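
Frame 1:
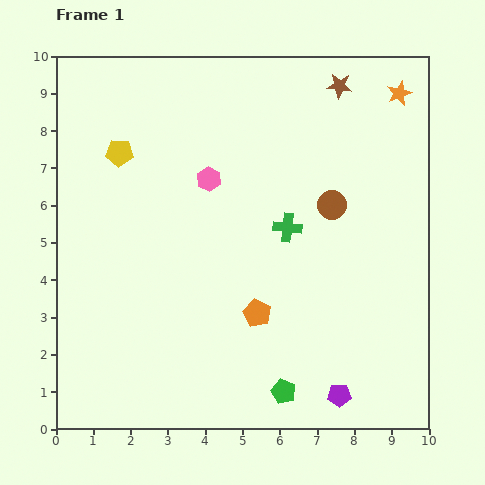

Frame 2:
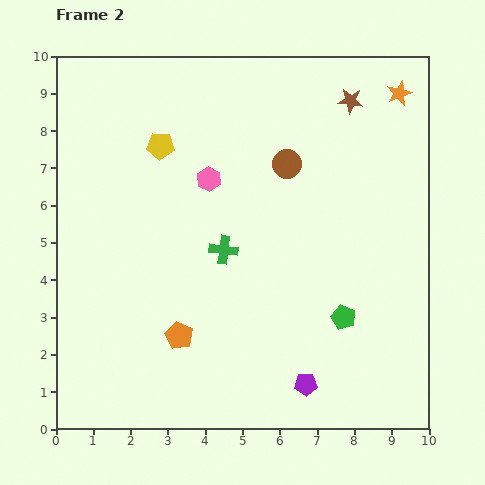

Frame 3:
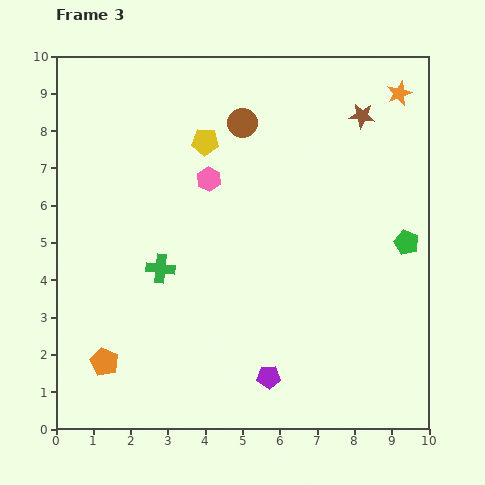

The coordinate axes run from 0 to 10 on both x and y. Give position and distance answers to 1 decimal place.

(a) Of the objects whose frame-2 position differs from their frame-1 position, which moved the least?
the brown star

(moved 0.5)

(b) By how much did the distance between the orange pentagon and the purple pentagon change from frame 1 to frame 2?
+0.5

Distance in frame 1: 3.1. Distance in frame 2: 3.6.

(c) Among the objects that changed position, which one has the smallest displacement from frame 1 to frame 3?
the brown star

(moved 1.0)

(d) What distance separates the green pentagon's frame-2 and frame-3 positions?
2.6

The green pentagon moved from (7.7, 3.0) to (9.4, 5.0), a distance of √(1.7² + 2.0²) ≈ 2.6.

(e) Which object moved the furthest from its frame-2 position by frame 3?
the green pentagon

(moved 2.6; next 2.1)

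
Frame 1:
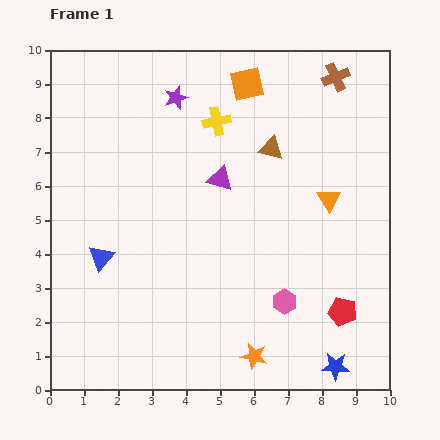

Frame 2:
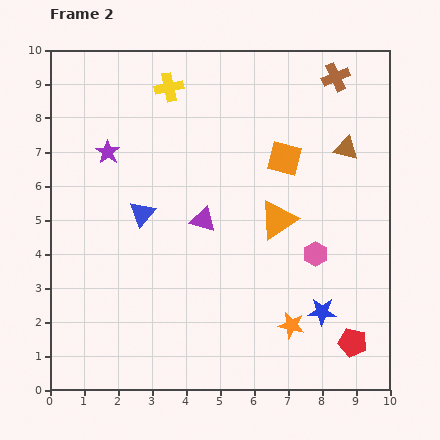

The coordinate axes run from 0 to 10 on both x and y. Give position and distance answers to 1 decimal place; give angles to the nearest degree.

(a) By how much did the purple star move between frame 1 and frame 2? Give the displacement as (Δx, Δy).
(-2.0, -1.6)

The purple star was at (3.7, 8.6) in frame 1 and (1.7, 7.0) in frame 2.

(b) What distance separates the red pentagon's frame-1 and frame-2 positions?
0.9

The red pentagon moved from (8.6, 2.3) to (8.9, 1.4), a distance of √(0.3² + 0.9²) ≈ 0.9.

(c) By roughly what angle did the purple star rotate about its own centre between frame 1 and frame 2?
20° counter-clockwise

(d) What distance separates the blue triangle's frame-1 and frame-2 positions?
1.8

The blue triangle moved from (1.5, 3.9) to (2.7, 5.2), a distance of √(1.2² + 1.3²) ≈ 1.8.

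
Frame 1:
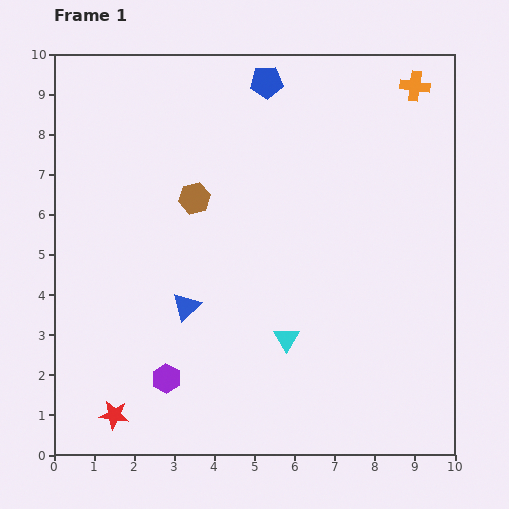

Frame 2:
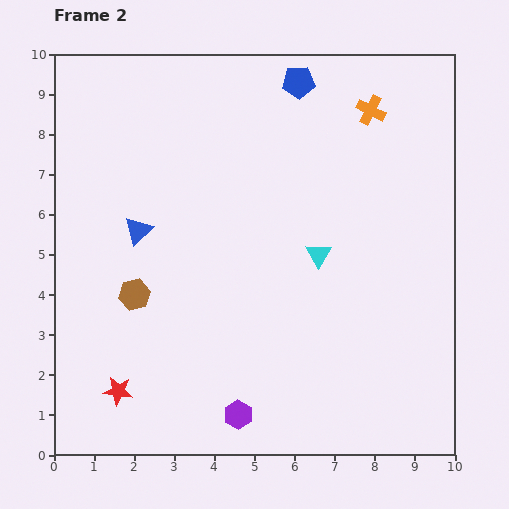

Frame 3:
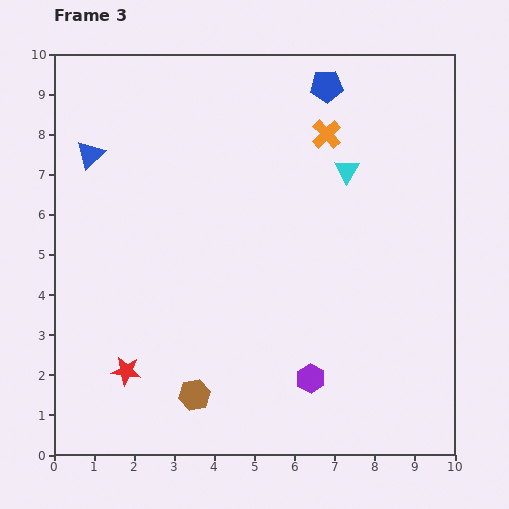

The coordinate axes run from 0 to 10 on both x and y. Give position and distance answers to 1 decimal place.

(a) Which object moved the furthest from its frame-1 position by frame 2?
the brown hexagon

(moved 2.8; next 2.2)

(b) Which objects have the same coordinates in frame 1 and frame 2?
none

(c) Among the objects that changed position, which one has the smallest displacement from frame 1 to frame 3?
the red star

(moved 1.1)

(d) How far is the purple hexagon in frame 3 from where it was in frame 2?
2.0

The purple hexagon moved from (4.6, 1.0) to (6.4, 1.9), a distance of √(1.8² + 0.9²) ≈ 2.0.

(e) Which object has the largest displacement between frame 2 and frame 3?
the brown hexagon

(moved 2.9; next 2.2)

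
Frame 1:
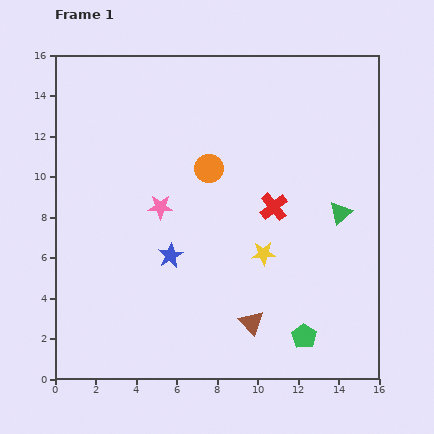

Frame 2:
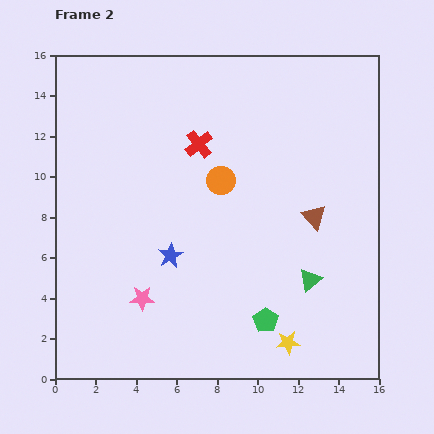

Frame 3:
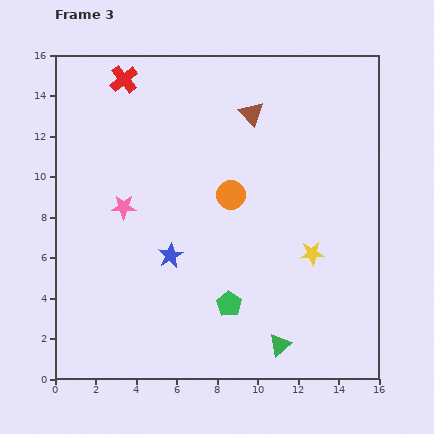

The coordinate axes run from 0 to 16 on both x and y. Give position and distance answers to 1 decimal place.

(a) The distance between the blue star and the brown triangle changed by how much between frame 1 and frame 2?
+2.1

Distance in frame 1: 5.2. Distance in frame 2: 7.3.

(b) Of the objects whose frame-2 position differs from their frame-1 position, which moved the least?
the orange circle

(moved 0.8)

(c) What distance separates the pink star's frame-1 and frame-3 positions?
1.8

The pink star moved from (5.2, 8.5) to (3.4, 8.5), a distance of √(1.8² + 0.0²) ≈ 1.8.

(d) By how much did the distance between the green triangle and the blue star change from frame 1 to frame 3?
-1.7

Distance in frame 1: 8.7. Distance in frame 3: 7.0.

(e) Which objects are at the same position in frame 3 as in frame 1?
the blue star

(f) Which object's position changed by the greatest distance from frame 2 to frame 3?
the brown triangle

(moved 6.0; next 4.9)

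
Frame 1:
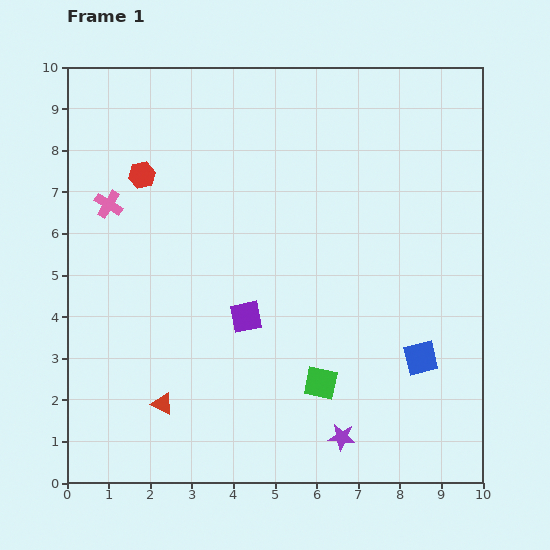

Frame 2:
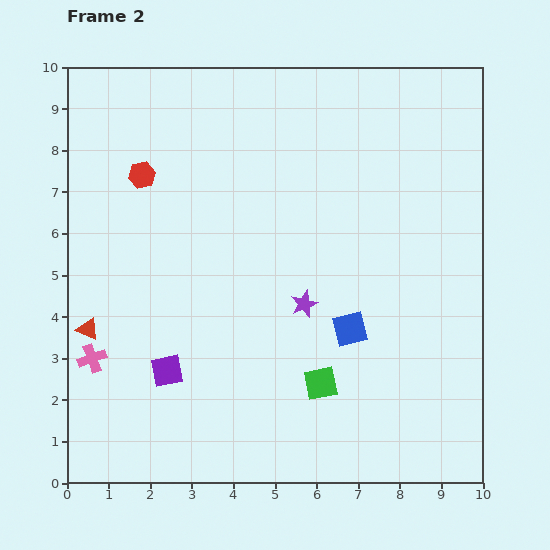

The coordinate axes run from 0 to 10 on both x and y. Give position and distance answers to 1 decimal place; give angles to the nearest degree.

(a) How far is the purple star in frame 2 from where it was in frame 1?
3.3

The purple star moved from (6.6, 1.1) to (5.7, 4.3), a distance of √(0.9² + 3.2²) ≈ 3.3.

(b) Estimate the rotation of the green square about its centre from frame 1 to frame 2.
22° counter-clockwise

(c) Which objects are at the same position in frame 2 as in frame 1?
the green square, the red hexagon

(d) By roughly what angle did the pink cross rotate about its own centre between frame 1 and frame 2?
38° clockwise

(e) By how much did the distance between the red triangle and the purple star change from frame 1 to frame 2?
+0.8

Distance in frame 1: 4.4. Distance in frame 2: 5.2.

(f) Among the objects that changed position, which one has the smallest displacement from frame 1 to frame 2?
the blue square

(moved 1.8)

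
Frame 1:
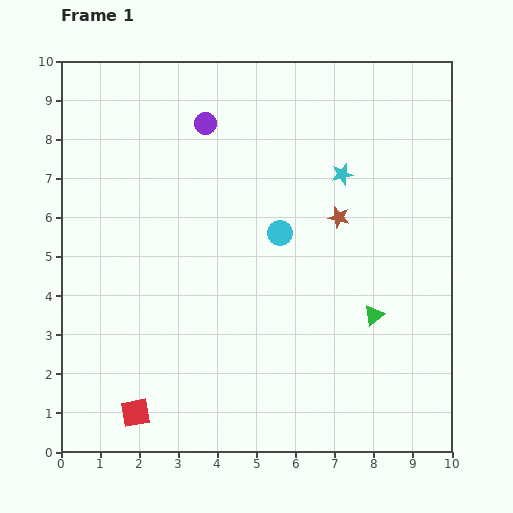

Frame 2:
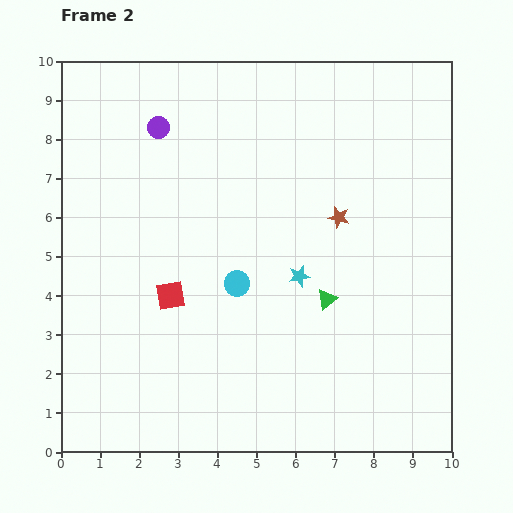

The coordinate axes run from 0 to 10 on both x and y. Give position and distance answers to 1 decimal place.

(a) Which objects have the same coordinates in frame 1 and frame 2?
the brown star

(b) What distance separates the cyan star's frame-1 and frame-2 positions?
2.8

The cyan star moved from (7.2, 7.1) to (6.1, 4.5), a distance of √(1.1² + 2.6²) ≈ 2.8.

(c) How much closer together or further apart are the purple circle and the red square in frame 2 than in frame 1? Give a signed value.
-3.3

Distance in frame 1: 7.6. Distance in frame 2: 4.3.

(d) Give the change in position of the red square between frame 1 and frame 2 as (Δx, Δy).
(0.9, 3.0)

The red square was at (1.9, 1.0) in frame 1 and (2.8, 4.0) in frame 2.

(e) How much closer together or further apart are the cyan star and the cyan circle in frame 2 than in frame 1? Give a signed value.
-0.6

Distance in frame 1: 2.2. Distance in frame 2: 1.6.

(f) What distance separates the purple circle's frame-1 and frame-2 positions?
1.2

The purple circle moved from (3.7, 8.4) to (2.5, 8.3), a distance of √(1.2² + 0.1²) ≈ 1.2.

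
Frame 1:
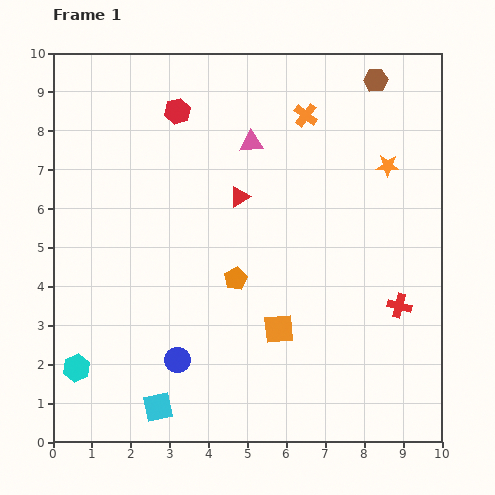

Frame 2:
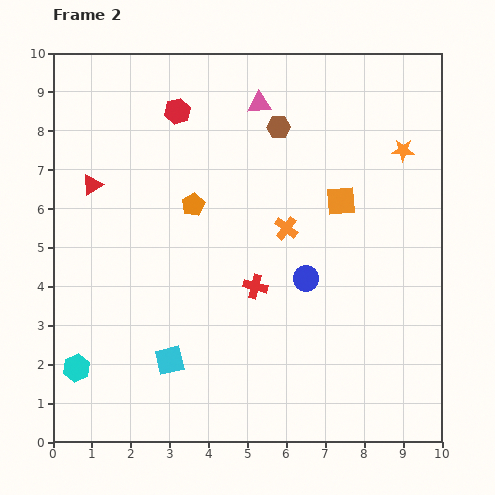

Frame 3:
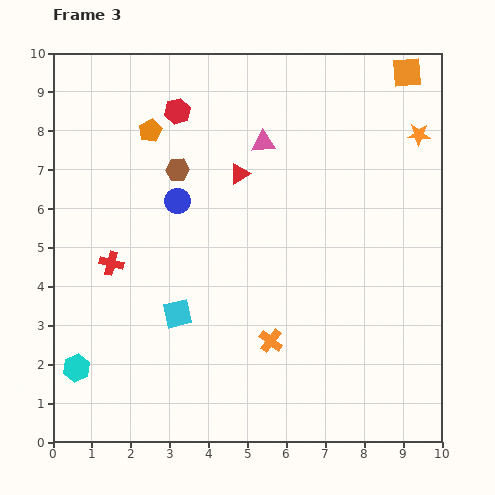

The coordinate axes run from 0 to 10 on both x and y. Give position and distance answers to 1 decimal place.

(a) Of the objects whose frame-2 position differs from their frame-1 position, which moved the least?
the orange star

(moved 0.6)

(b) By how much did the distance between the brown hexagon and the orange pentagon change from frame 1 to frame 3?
-5.0

Distance in frame 1: 6.2. Distance in frame 3: 1.2.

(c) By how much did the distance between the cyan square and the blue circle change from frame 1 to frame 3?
+1.6

Distance in frame 1: 1.3. Distance in frame 3: 2.9.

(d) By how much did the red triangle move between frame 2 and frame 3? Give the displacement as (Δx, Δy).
(3.8, 0.3)

The red triangle was at (1.0, 6.6) in frame 2 and (4.8, 6.9) in frame 3.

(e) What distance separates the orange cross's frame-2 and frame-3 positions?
2.9

The orange cross moved from (6.0, 5.5) to (5.6, 2.6), a distance of √(0.4² + 2.9²) ≈ 2.9.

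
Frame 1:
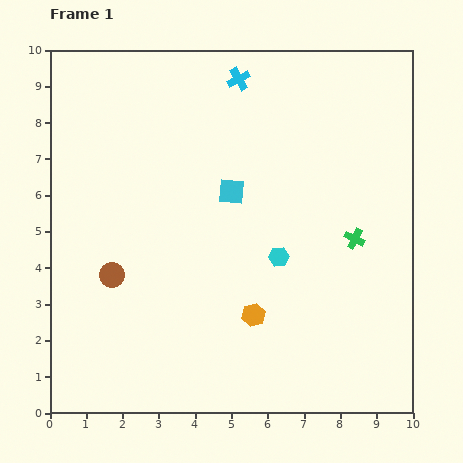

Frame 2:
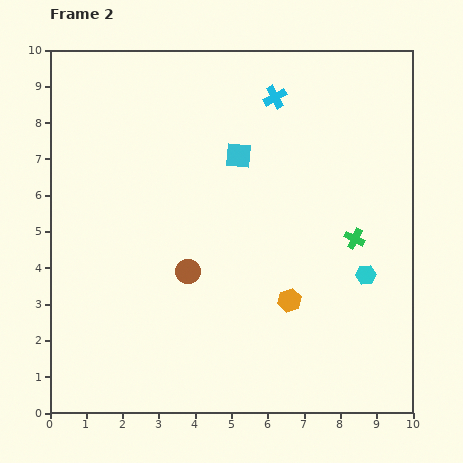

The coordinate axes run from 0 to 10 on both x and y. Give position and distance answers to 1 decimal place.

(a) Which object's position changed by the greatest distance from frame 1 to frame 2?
the cyan hexagon

(moved 2.5; next 2.1)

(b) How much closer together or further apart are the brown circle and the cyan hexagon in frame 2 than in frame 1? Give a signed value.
+0.3

Distance in frame 1: 4.6. Distance in frame 2: 4.9.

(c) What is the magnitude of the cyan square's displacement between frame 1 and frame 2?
1.0

The cyan square moved from (5.0, 6.1) to (5.2, 7.1), a distance of √(0.2² + 1.0²) ≈ 1.0.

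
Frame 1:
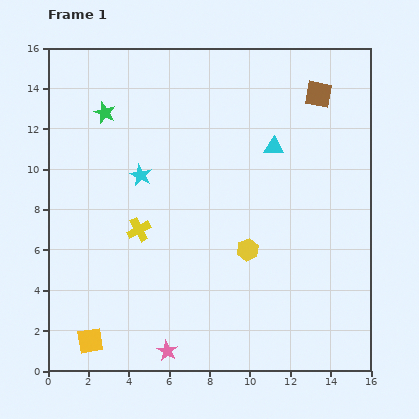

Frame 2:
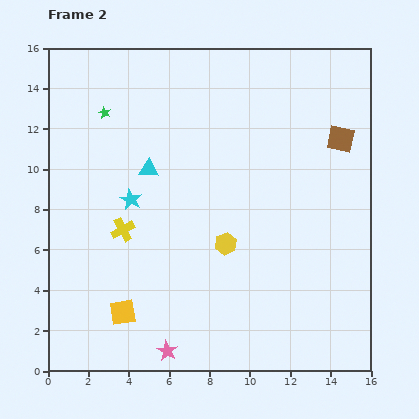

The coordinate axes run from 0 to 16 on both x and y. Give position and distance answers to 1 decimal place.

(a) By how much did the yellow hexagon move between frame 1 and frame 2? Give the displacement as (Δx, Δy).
(-1.1, 0.3)

The yellow hexagon was at (9.9, 6.0) in frame 1 and (8.8, 6.3) in frame 2.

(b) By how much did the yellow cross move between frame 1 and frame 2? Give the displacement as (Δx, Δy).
(-0.8, 0.0)

The yellow cross was at (4.5, 7.0) in frame 1 and (3.7, 7.0) in frame 2.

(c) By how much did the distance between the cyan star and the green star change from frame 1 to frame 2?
+0.9

Distance in frame 1: 3.6. Distance in frame 2: 4.5.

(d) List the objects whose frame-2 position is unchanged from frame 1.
the green star, the pink star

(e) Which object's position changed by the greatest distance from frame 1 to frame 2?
the cyan triangle

(moved 6.3; next 2.5)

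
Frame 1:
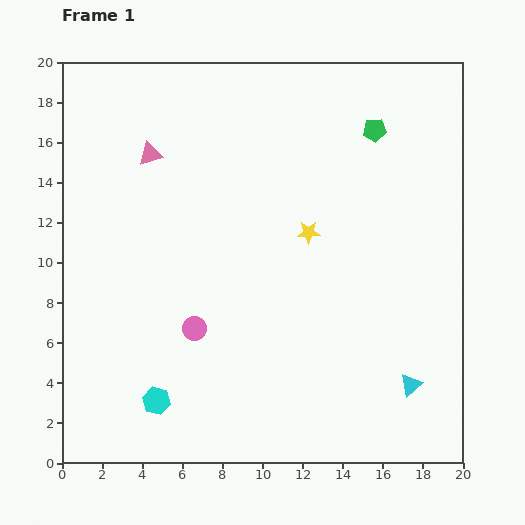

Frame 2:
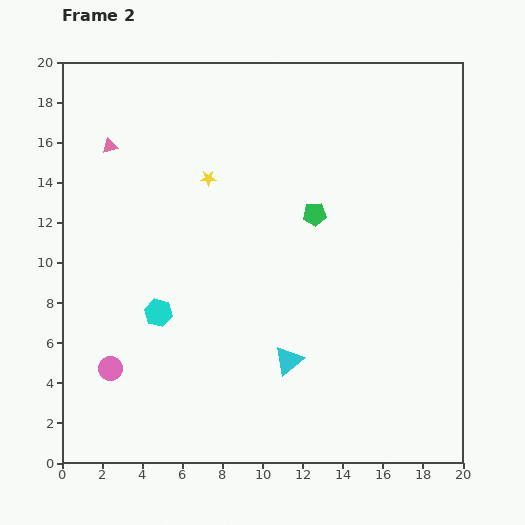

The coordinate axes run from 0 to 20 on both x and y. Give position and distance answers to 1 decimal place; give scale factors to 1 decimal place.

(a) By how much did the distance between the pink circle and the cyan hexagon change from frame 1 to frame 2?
-0.4

Distance in frame 1: 4.1. Distance in frame 2: 3.7.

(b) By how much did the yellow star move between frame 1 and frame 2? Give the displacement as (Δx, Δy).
(-5.0, 2.7)

The yellow star was at (12.3, 11.5) in frame 1 and (7.3, 14.2) in frame 2.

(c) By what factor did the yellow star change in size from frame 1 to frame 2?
0.7×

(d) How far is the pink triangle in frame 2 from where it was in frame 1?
2.0

The pink triangle moved from (4.4, 15.4) to (2.4, 15.8), a distance of √(2.0² + 0.4²) ≈ 2.0.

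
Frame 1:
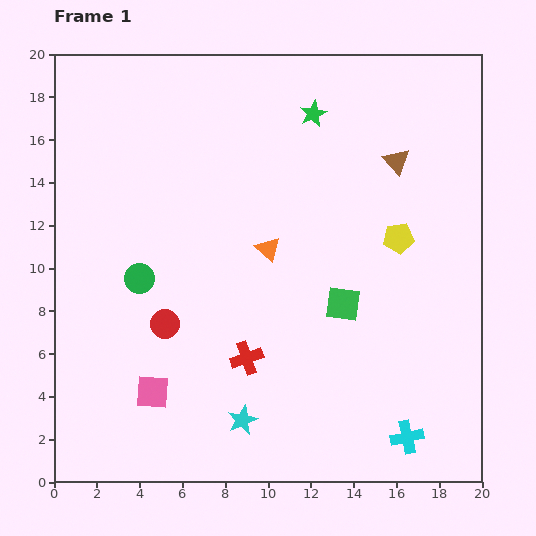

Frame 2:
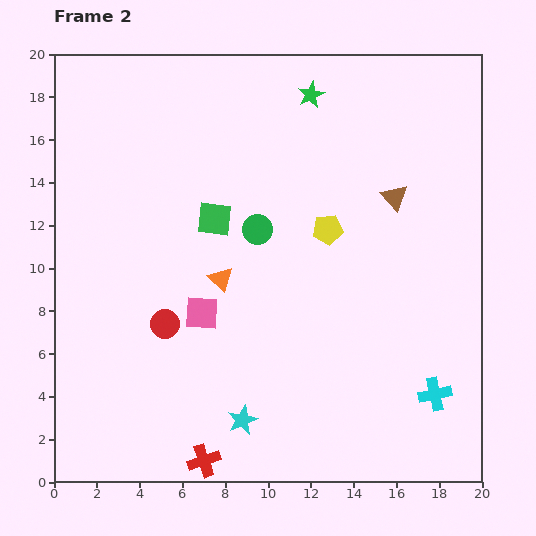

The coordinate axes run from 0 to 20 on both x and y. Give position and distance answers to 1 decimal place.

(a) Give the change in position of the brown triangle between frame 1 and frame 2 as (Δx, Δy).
(-0.1, -1.7)

The brown triangle was at (16.0, 15.0) in frame 1 and (15.9, 13.3) in frame 2.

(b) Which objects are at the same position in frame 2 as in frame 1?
the cyan star, the red circle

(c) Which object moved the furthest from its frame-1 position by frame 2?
the green square

(moved 7.2; next 6.0)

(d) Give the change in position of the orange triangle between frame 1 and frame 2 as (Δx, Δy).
(-2.2, -1.4)

The orange triangle was at (10.0, 10.9) in frame 1 and (7.8, 9.5) in frame 2.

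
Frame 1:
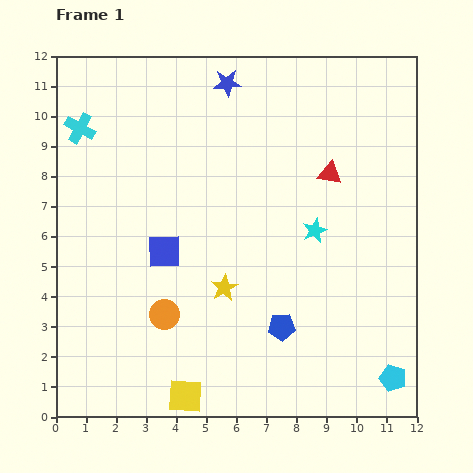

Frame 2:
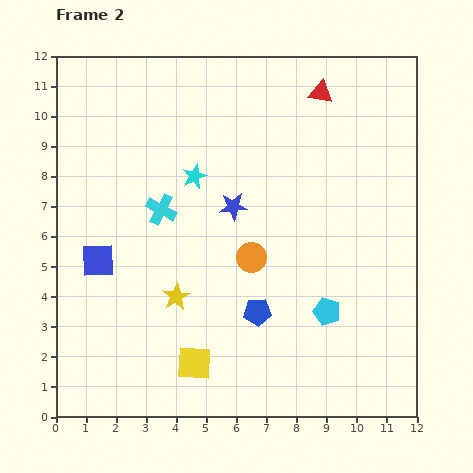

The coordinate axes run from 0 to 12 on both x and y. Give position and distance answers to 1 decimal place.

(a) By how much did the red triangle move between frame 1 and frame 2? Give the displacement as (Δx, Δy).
(-0.3, 2.7)

The red triangle was at (9.1, 8.1) in frame 1 and (8.8, 10.8) in frame 2.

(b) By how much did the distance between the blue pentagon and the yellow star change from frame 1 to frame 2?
+0.4

Distance in frame 1: 2.3. Distance in frame 2: 2.7.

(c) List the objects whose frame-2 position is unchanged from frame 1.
none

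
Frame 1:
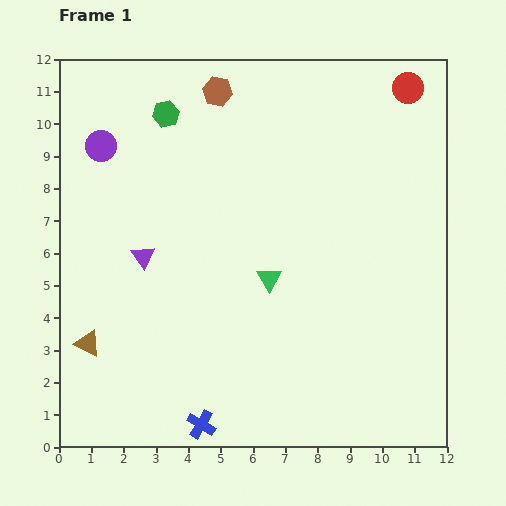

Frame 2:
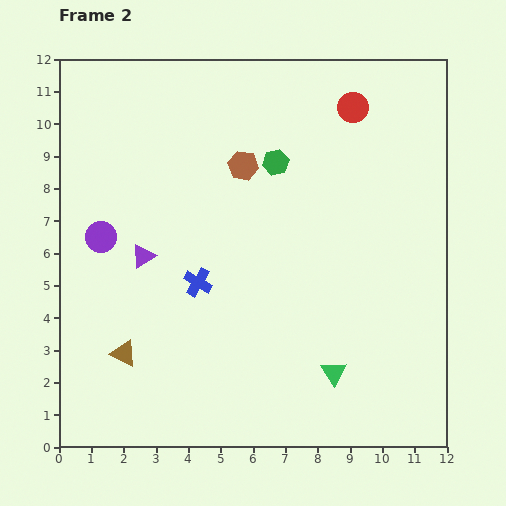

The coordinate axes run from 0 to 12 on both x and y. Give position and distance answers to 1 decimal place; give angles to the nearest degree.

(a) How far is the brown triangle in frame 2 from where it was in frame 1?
1.1

The brown triangle moved from (0.9, 3.2) to (2.0, 2.9), a distance of √(1.1² + 0.3²) ≈ 1.1.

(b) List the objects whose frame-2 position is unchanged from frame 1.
the purple triangle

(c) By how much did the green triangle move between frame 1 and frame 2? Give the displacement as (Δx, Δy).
(2.0, -2.9)

The green triangle was at (6.5, 5.2) in frame 1 and (8.5, 2.3) in frame 2.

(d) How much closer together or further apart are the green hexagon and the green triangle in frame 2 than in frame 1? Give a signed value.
+0.7

Distance in frame 1: 6.0. Distance in frame 2: 6.7.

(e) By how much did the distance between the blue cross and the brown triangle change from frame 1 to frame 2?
-1.1

Distance in frame 1: 4.3. Distance in frame 2: 3.2.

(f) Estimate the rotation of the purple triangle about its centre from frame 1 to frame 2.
33° clockwise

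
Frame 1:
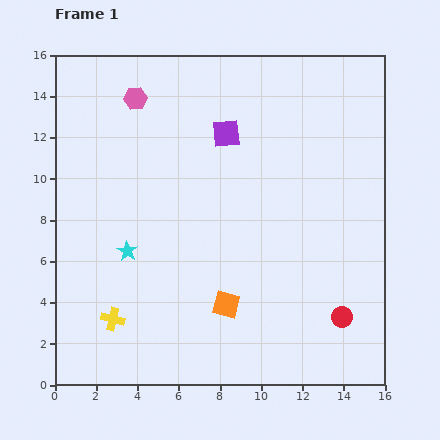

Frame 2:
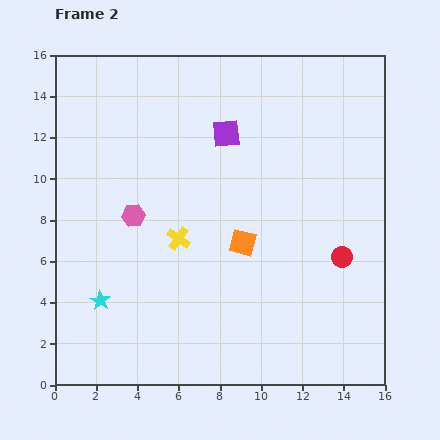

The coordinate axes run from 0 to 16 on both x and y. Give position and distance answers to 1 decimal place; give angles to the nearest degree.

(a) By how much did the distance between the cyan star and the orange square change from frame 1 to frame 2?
+1.9

Distance in frame 1: 5.5. Distance in frame 2: 7.4.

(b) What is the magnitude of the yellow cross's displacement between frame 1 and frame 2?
5.0

The yellow cross moved from (2.8, 3.2) to (6.0, 7.1), a distance of √(3.2² + 3.9²) ≈ 5.0.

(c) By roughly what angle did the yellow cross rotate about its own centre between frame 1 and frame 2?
22° clockwise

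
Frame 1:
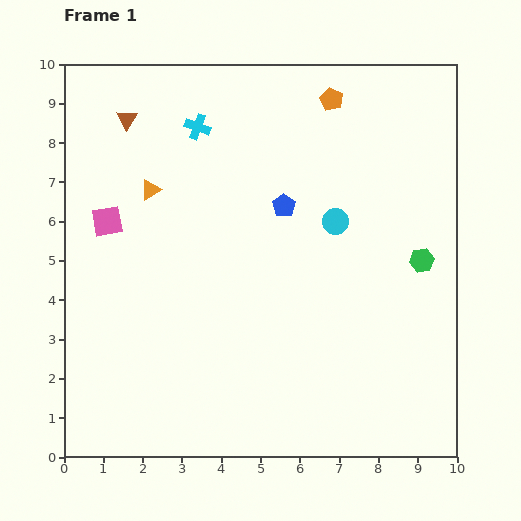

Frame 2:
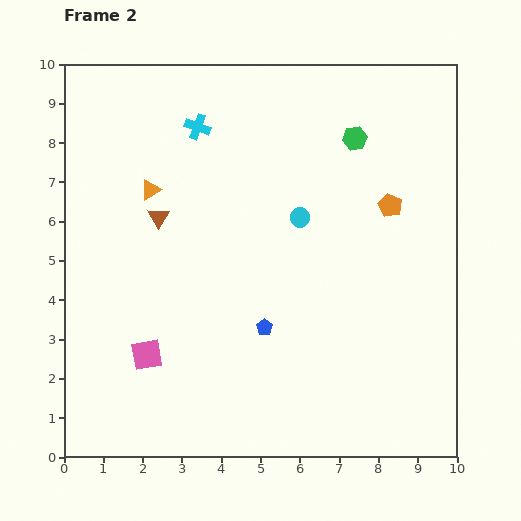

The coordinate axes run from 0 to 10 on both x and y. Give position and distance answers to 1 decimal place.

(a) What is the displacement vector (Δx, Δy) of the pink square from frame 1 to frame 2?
(1.0, -3.4)

The pink square was at (1.1, 6.0) in frame 1 and (2.1, 2.6) in frame 2.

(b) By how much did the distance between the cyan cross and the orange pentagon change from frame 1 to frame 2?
+1.8

Distance in frame 1: 3.5. Distance in frame 2: 5.3.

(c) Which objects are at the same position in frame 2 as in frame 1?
the cyan cross, the orange triangle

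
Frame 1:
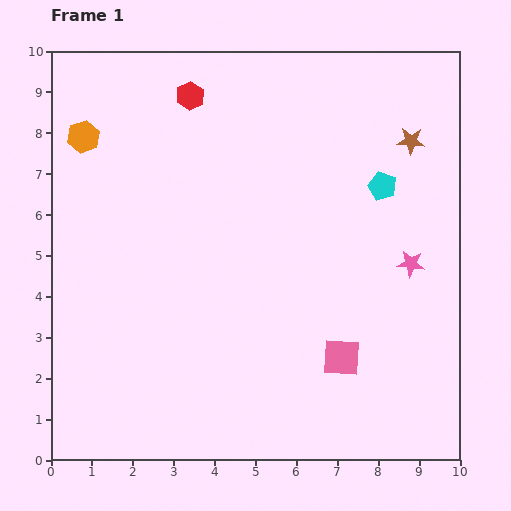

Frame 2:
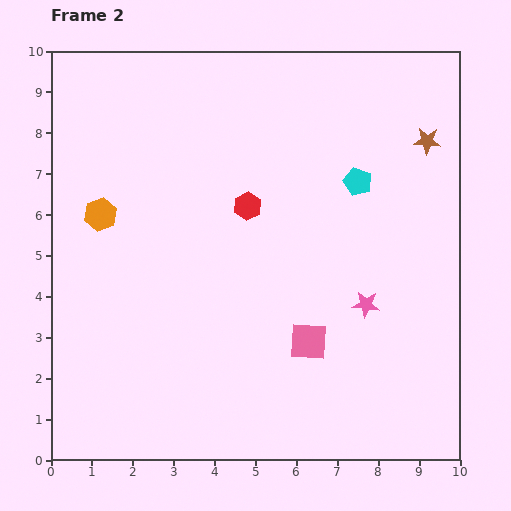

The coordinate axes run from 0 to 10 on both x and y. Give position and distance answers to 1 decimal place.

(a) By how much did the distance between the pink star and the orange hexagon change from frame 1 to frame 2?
-1.7

Distance in frame 1: 8.6. Distance in frame 2: 6.9.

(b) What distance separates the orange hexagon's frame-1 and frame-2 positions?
1.9

The orange hexagon moved from (0.8, 7.9) to (1.2, 6.0), a distance of √(0.4² + 1.9²) ≈ 1.9.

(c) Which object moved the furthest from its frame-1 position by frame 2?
the red hexagon

(moved 3.0; next 1.9)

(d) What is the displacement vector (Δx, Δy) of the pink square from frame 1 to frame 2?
(-0.8, 0.4)

The pink square was at (7.1, 2.5) in frame 1 and (6.3, 2.9) in frame 2.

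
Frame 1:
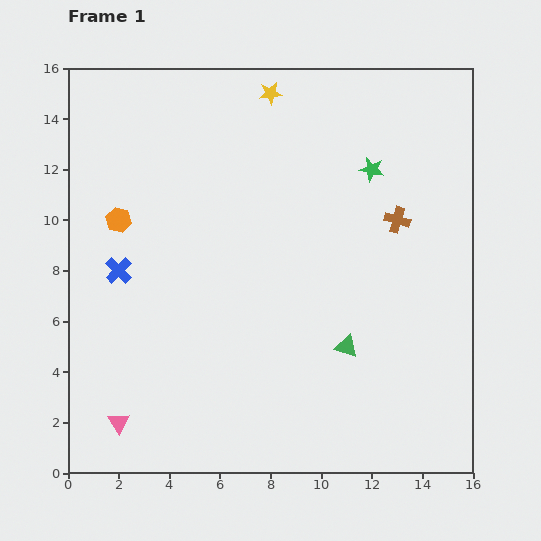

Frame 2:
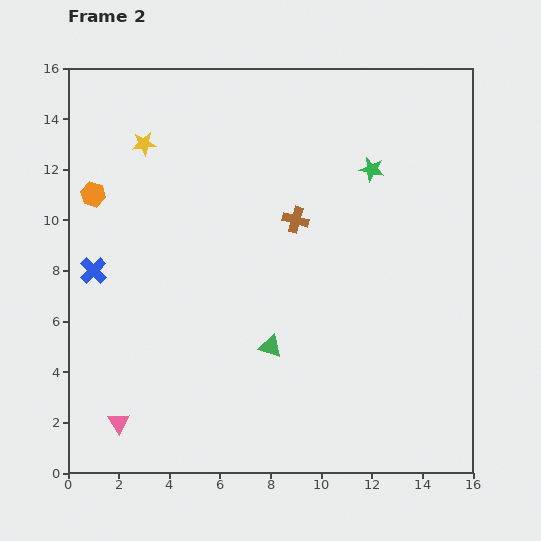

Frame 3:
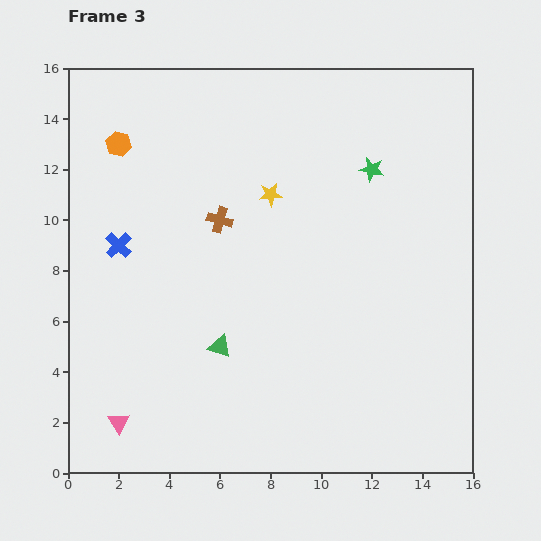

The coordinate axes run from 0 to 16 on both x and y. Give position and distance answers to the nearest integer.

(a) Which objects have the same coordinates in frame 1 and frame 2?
the pink triangle, the green star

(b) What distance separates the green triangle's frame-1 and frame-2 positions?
3

The green triangle moved from (11, 5) to (8, 5), a distance of √(3² + 0²) ≈ 3.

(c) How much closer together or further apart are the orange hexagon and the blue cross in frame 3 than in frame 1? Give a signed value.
+2

Distance in frame 1: 2. Distance in frame 3: 4.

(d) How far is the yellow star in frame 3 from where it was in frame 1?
4

The yellow star moved from (8, 15) to (8, 11), a distance of √(0² + 4²) ≈ 4.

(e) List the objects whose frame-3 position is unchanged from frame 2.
the pink triangle, the green star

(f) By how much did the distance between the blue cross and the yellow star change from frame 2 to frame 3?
+1

Distance in frame 2: 5. Distance in frame 3: 6.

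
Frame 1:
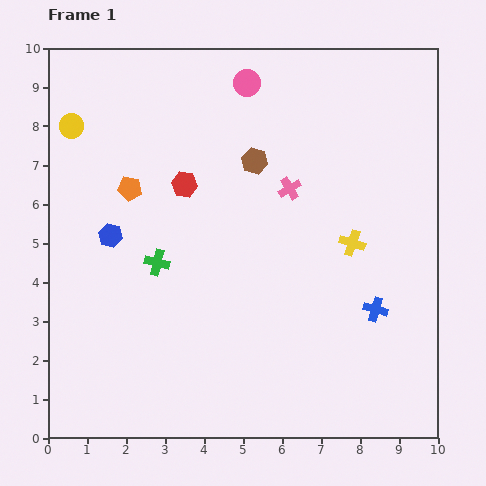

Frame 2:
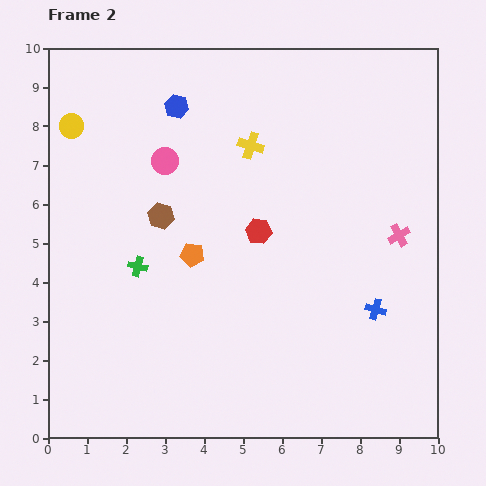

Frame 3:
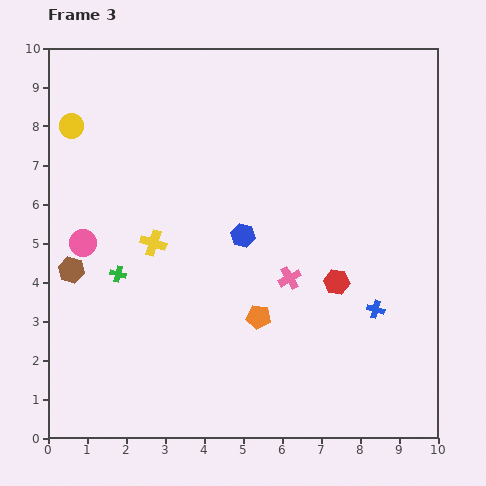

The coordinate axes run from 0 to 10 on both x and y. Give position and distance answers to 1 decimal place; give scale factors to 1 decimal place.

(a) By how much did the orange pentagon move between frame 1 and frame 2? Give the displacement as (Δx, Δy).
(1.6, -1.7)

The orange pentagon was at (2.1, 6.4) in frame 1 and (3.7, 4.7) in frame 2.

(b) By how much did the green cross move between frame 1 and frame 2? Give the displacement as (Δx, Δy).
(-0.5, -0.1)

The green cross was at (2.8, 4.5) in frame 1 and (2.3, 4.4) in frame 2.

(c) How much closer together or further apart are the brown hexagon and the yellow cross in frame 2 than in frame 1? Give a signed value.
-0.4

Distance in frame 1: 3.3. Distance in frame 2: 2.9.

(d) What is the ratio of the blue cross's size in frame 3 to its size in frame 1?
0.7×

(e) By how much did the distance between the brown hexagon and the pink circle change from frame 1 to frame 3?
-1.2

Distance in frame 1: 2.0. Distance in frame 3: 0.8.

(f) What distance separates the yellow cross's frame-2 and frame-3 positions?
3.5

The yellow cross moved from (5.2, 7.5) to (2.7, 5.0), a distance of √(2.5² + 2.5²) ≈ 3.5.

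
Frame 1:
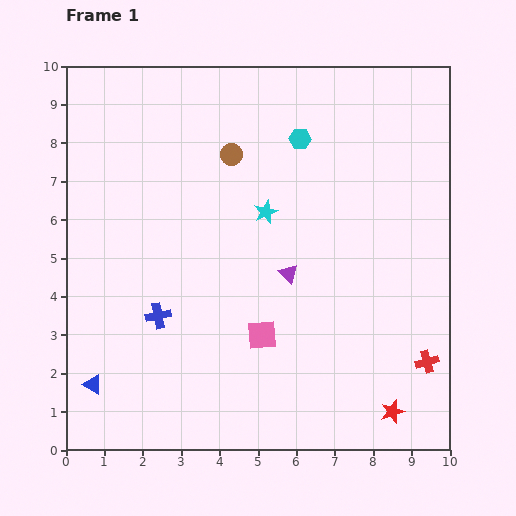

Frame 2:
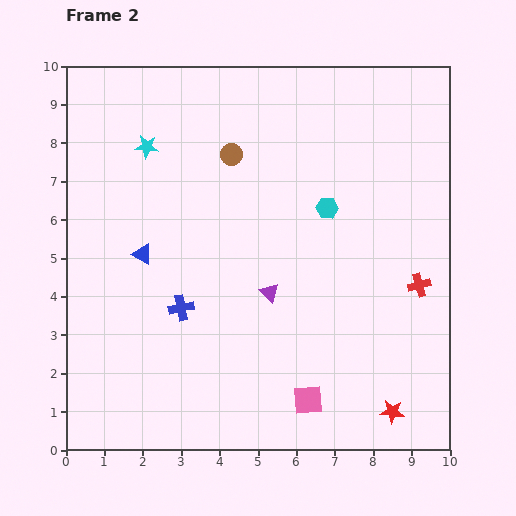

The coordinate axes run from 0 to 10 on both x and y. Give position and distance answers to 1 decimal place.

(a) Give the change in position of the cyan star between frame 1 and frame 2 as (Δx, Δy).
(-3.1, 1.7)

The cyan star was at (5.2, 6.2) in frame 1 and (2.1, 7.9) in frame 2.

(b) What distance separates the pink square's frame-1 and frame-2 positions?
2.1

The pink square moved from (5.1, 3.0) to (6.3, 1.3), a distance of √(1.2² + 1.7²) ≈ 2.1.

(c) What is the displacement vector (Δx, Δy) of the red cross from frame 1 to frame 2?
(-0.2, 2.0)

The red cross was at (9.4, 2.3) in frame 1 and (9.2, 4.3) in frame 2.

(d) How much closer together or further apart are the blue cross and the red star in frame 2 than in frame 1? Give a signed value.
-0.5

Distance in frame 1: 6.6. Distance in frame 2: 6.1.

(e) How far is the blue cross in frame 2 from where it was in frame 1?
0.6

The blue cross moved from (2.4, 3.5) to (3.0, 3.7), a distance of √(0.6² + 0.2²) ≈ 0.6.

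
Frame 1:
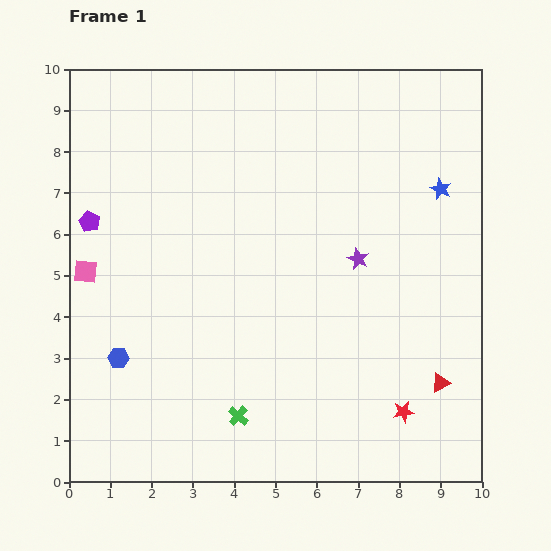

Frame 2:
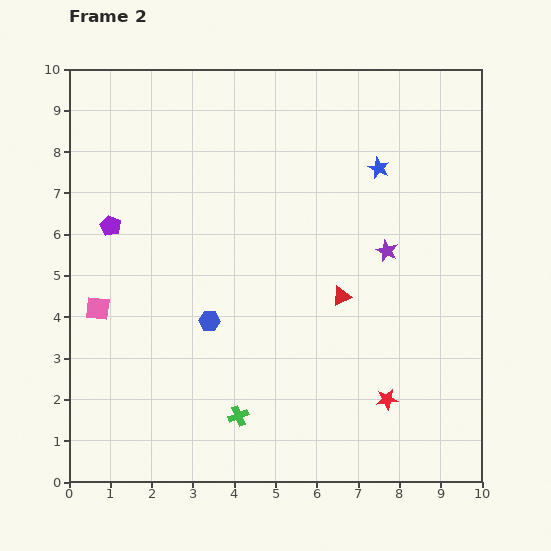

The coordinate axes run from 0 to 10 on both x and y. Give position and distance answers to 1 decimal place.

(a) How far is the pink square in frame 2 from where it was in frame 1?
0.9

The pink square moved from (0.4, 5.1) to (0.7, 4.2), a distance of √(0.3² + 0.9²) ≈ 0.9.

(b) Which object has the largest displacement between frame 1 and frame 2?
the red triangle

(moved 3.2; next 2.4)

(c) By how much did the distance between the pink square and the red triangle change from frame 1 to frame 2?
-3.1

Distance in frame 1: 9.0. Distance in frame 2: 5.9.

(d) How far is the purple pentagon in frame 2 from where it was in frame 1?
0.5

The purple pentagon moved from (0.5, 6.3) to (1.0, 6.2), a distance of √(0.5² + 0.1²) ≈ 0.5.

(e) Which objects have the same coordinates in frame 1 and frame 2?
the green cross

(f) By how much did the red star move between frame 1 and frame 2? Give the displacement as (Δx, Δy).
(-0.4, 0.3)

The red star was at (8.1, 1.7) in frame 1 and (7.7, 2.0) in frame 2.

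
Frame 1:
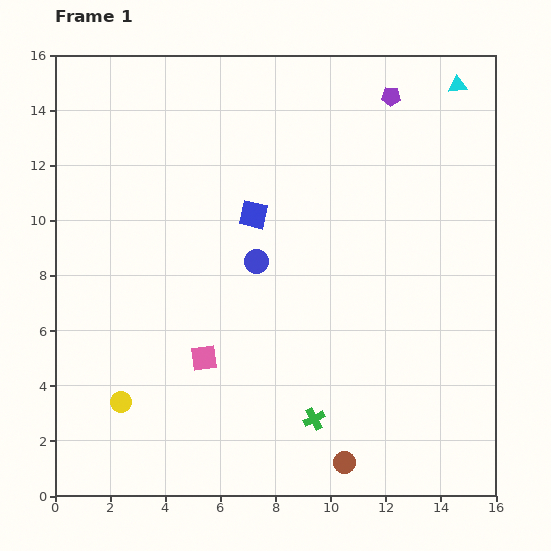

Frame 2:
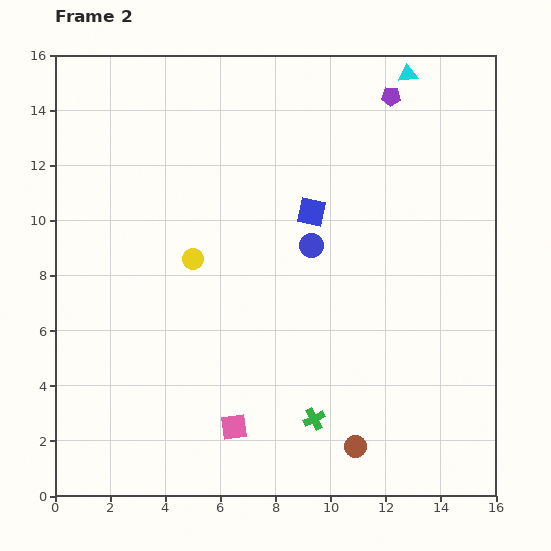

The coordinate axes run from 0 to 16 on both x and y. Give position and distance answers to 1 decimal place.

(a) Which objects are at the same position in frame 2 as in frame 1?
the purple pentagon, the green cross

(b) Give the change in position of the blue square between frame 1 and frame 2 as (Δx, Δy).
(2.1, 0.1)

The blue square was at (7.2, 10.2) in frame 1 and (9.3, 10.3) in frame 2.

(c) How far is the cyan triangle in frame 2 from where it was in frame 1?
1.8

The cyan triangle moved from (14.6, 14.9) to (12.8, 15.3), a distance of √(1.8² + 0.4²) ≈ 1.8.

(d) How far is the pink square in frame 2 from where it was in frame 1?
2.7

The pink square moved from (5.4, 5.0) to (6.5, 2.5), a distance of √(1.1² + 2.5²) ≈ 2.7.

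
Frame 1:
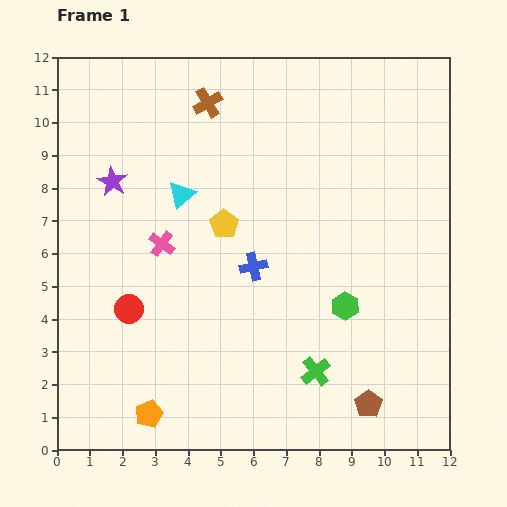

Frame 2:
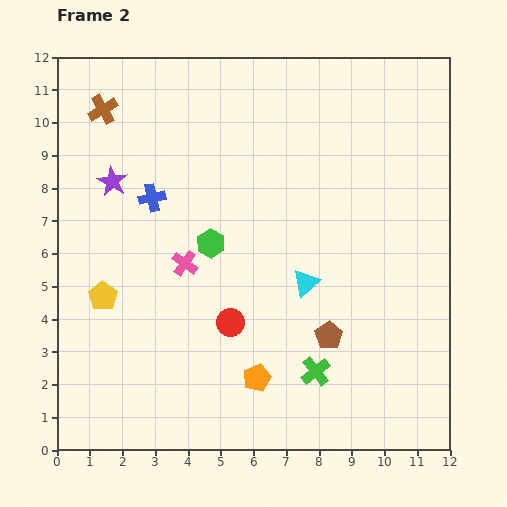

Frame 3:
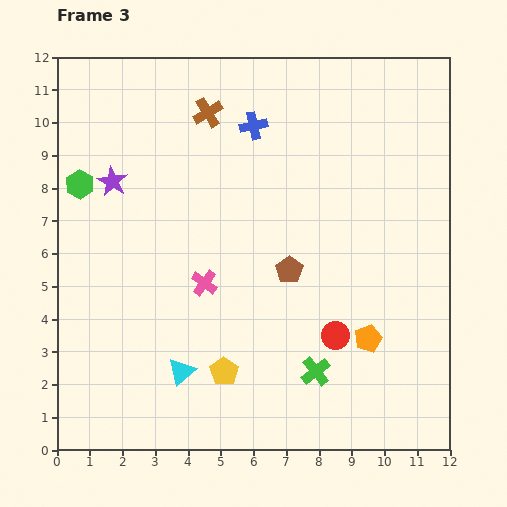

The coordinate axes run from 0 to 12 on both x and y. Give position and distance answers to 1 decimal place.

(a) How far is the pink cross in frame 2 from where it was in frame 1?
0.9

The pink cross moved from (3.2, 6.3) to (3.9, 5.7), a distance of √(0.7² + 0.6²) ≈ 0.9.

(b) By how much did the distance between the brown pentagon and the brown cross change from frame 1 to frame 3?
-5.0

Distance in frame 1: 10.4. Distance in frame 3: 5.4.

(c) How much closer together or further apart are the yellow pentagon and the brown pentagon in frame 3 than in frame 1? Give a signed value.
-3.3

Distance in frame 1: 7.0. Distance in frame 3: 3.7.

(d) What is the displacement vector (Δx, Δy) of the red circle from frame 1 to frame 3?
(6.3, -0.8)

The red circle was at (2.2, 4.3) in frame 1 and (8.5, 3.5) in frame 3.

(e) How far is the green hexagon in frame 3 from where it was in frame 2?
4.4

The green hexagon moved from (4.7, 6.3) to (0.7, 8.1), a distance of √(4.0² + 1.8²) ≈ 4.4.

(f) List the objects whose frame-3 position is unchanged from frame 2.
the purple star, the green cross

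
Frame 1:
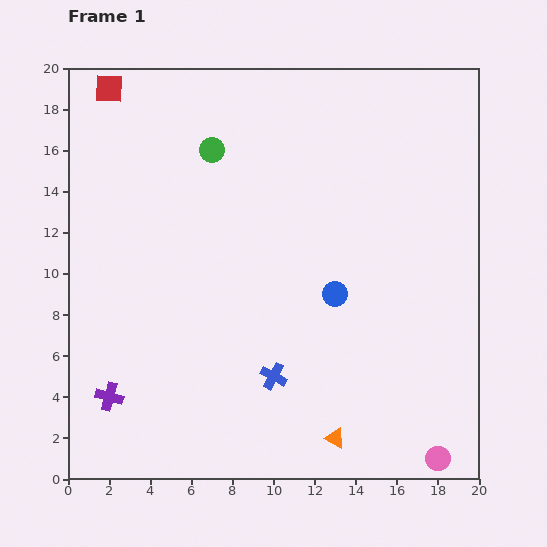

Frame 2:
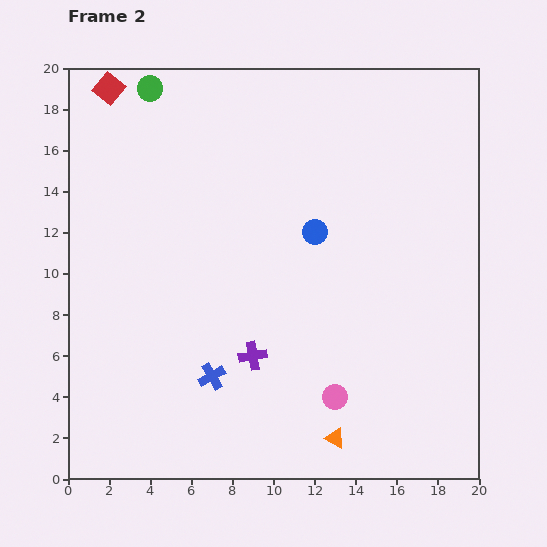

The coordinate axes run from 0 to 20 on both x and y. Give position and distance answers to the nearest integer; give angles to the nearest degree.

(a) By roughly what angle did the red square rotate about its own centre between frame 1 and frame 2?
37° clockwise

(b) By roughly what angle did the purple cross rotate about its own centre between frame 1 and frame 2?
24° counter-clockwise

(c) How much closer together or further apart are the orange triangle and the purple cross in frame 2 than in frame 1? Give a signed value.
-5

Distance in frame 1: 11. Distance in frame 2: 6.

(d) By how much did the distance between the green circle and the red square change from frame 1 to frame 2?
-4

Distance in frame 1: 6. Distance in frame 2: 2.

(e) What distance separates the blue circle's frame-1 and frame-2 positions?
3

The blue circle moved from (13, 9) to (12, 12), a distance of √(1² + 3²) ≈ 3.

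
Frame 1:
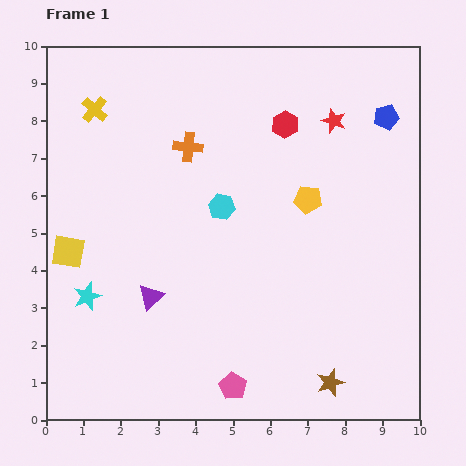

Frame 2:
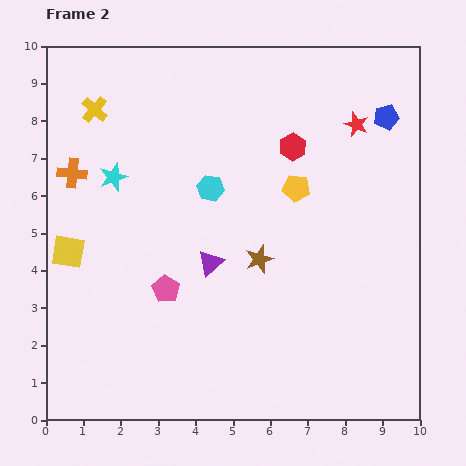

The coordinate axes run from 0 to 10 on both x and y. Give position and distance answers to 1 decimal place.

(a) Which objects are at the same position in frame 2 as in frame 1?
the yellow cross, the yellow square, the blue pentagon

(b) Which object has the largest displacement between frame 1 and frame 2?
the brown star

(moved 3.8; next 3.3)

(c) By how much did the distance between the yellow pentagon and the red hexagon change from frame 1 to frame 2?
-1.0

Distance in frame 1: 2.1. Distance in frame 2: 1.1.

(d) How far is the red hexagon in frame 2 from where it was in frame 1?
0.6

The red hexagon moved from (6.4, 7.9) to (6.6, 7.3), a distance of √(0.2² + 0.6²) ≈ 0.6.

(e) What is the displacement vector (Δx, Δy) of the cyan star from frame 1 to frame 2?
(0.7, 3.2)

The cyan star was at (1.1, 3.3) in frame 1 and (1.8, 6.5) in frame 2.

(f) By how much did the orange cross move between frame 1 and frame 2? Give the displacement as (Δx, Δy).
(-3.1, -0.7)

The orange cross was at (3.8, 7.3) in frame 1 and (0.7, 6.6) in frame 2.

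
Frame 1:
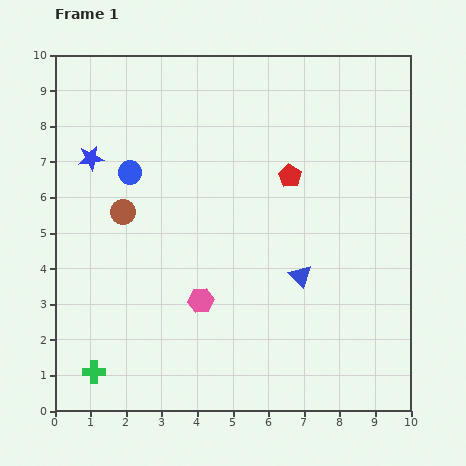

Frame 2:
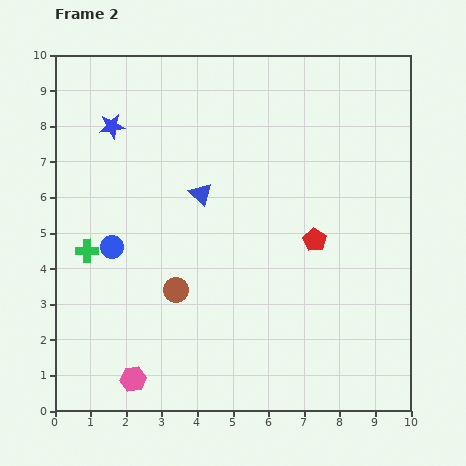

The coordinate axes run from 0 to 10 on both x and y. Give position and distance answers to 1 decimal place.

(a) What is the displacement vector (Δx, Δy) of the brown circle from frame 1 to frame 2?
(1.5, -2.2)

The brown circle was at (1.9, 5.6) in frame 1 and (3.4, 3.4) in frame 2.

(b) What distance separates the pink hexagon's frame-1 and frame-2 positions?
2.9

The pink hexagon moved from (4.1, 3.1) to (2.2, 0.9), a distance of √(1.9² + 2.2²) ≈ 2.9.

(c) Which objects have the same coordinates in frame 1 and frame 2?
none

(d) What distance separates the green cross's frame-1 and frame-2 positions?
3.4

The green cross moved from (1.1, 1.1) to (0.9, 4.5), a distance of √(0.2² + 3.4²) ≈ 3.4.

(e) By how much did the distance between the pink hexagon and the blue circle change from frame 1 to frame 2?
-0.4

Distance in frame 1: 4.1. Distance in frame 2: 3.7.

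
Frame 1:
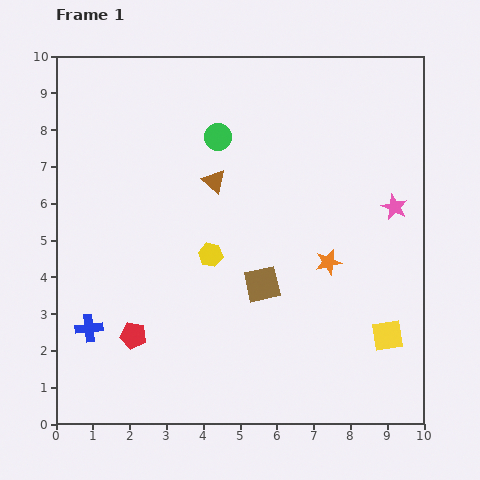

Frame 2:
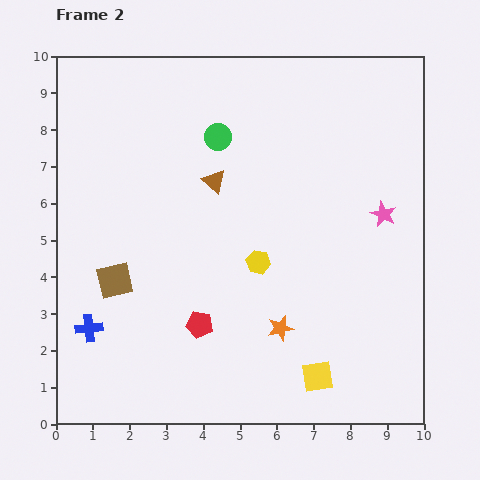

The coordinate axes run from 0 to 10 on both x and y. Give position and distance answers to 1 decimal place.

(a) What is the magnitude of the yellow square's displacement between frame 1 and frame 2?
2.2

The yellow square moved from (9.0, 2.4) to (7.1, 1.3), a distance of √(1.9² + 1.1²) ≈ 2.2.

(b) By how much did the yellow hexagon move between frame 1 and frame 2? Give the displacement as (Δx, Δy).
(1.3, -0.2)

The yellow hexagon was at (4.2, 4.6) in frame 1 and (5.5, 4.4) in frame 2.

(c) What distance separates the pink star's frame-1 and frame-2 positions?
0.4

The pink star moved from (9.2, 5.9) to (8.9, 5.7), a distance of √(0.3² + 0.2²) ≈ 0.4.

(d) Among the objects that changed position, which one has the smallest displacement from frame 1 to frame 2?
the pink star

(moved 0.4)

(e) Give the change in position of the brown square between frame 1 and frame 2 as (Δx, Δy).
(-4.0, 0.1)

The brown square was at (5.6, 3.8) in frame 1 and (1.6, 3.9) in frame 2.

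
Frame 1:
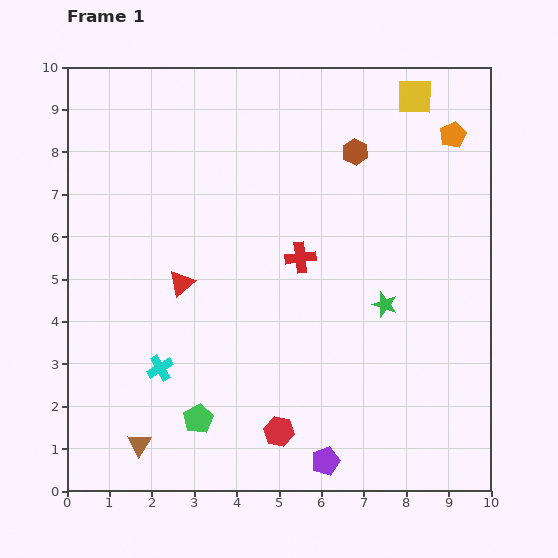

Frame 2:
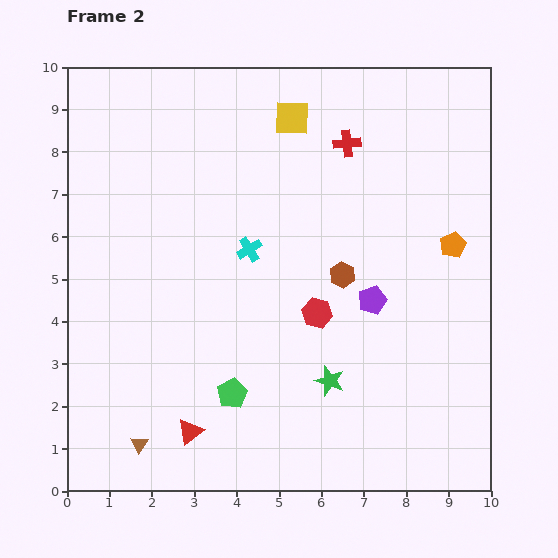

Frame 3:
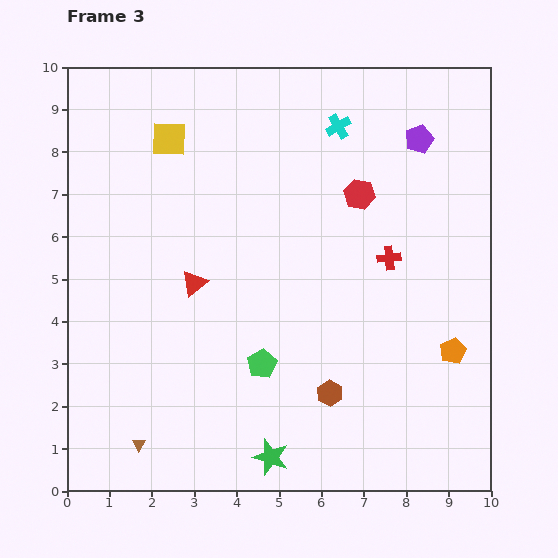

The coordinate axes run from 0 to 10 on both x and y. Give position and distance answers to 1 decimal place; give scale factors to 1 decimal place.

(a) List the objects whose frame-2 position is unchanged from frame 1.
the brown triangle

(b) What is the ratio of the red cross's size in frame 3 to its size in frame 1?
0.8×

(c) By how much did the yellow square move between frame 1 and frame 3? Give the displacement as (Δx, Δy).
(-5.8, -1.0)

The yellow square was at (8.2, 9.3) in frame 1 and (2.4, 8.3) in frame 3.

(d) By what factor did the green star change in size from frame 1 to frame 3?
1.5×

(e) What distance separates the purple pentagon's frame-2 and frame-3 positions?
4.0

The purple pentagon moved from (7.2, 4.5) to (8.3, 8.3), a distance of √(1.1² + 3.8²) ≈ 4.0.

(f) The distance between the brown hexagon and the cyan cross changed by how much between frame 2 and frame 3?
+4.0

Distance in frame 2: 2.3. Distance in frame 3: 6.3.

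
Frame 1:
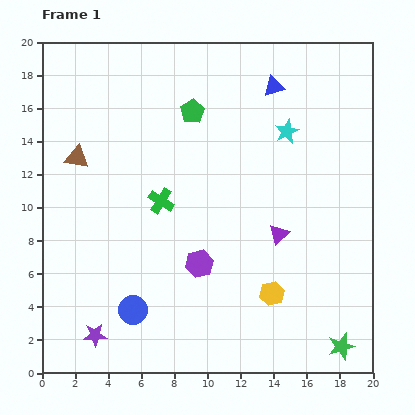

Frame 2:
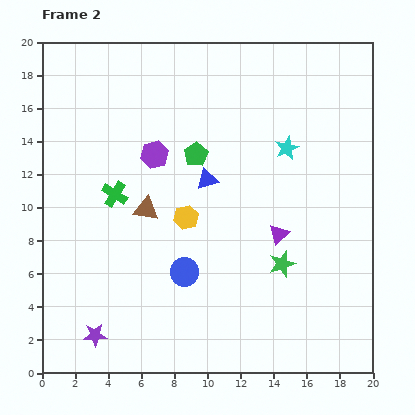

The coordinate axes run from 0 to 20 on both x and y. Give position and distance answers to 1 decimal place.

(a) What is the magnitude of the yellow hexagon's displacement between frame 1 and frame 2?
6.9

The yellow hexagon moved from (13.9, 4.8) to (8.7, 9.4), a distance of √(5.2² + 4.6²) ≈ 6.9.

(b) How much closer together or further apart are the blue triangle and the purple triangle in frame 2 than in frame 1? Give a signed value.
-3.5

Distance in frame 1: 8.9. Distance in frame 2: 5.4.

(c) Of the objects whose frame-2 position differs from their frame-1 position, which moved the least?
the cyan star

(moved 1.0)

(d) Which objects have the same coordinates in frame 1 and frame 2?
the purple star, the purple triangle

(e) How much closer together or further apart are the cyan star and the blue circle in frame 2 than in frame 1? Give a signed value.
-4.6

Distance in frame 1: 14.3. Distance in frame 2: 9.7.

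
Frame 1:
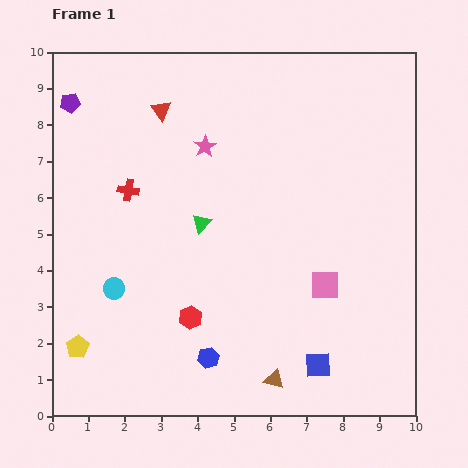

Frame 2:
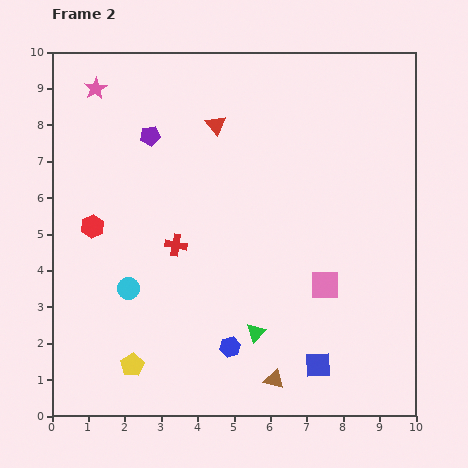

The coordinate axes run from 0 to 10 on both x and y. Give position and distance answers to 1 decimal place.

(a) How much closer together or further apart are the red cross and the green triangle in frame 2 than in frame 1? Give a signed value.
+1.1

Distance in frame 1: 2.2. Distance in frame 2: 3.3.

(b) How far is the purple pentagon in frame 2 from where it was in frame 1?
2.4

The purple pentagon moved from (0.5, 8.6) to (2.7, 7.7), a distance of √(2.2² + 0.9²) ≈ 2.4.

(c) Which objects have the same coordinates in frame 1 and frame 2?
the pink square, the blue square, the brown triangle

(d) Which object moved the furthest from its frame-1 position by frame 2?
the red hexagon

(moved 3.7; next 3.4)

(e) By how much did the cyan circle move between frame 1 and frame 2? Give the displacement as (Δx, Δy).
(0.4, 0.0)

The cyan circle was at (1.7, 3.5) in frame 1 and (2.1, 3.5) in frame 2.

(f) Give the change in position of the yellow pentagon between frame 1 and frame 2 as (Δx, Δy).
(1.5, -0.5)

The yellow pentagon was at (0.7, 1.9) in frame 1 and (2.2, 1.4) in frame 2.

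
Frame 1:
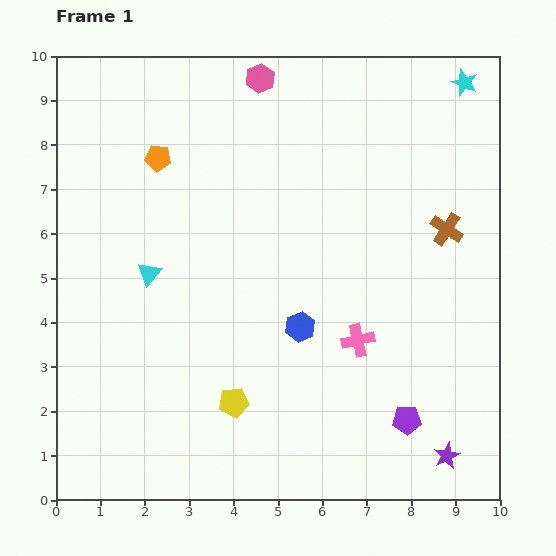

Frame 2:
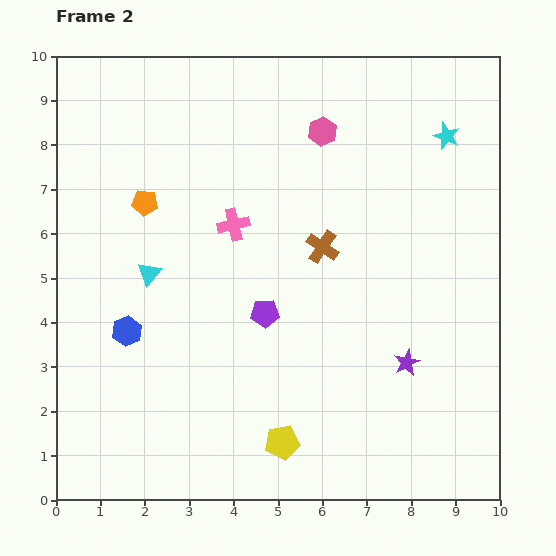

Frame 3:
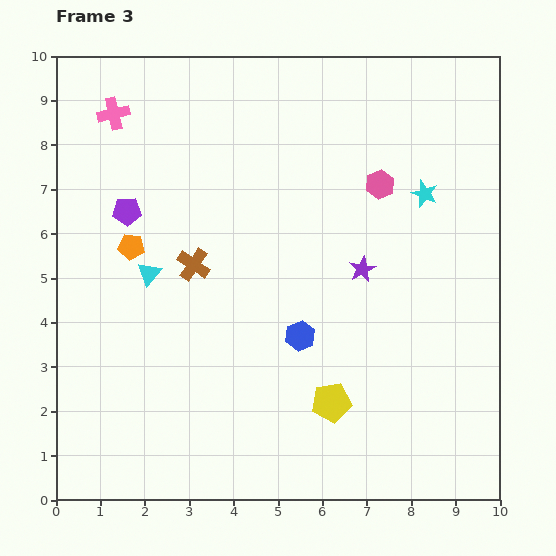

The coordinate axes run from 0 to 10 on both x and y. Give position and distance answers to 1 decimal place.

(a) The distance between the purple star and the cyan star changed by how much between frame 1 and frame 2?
-3.2

Distance in frame 1: 8.4. Distance in frame 2: 5.2.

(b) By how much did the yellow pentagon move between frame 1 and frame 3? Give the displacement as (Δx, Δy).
(2.2, 0.0)

The yellow pentagon was at (4.0, 2.2) in frame 1 and (6.2, 2.2) in frame 3.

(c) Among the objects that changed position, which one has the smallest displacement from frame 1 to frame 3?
the blue hexagon

(moved 0.2)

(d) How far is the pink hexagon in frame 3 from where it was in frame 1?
3.6

The pink hexagon moved from (4.6, 9.5) to (7.3, 7.1), a distance of √(2.7² + 2.4²) ≈ 3.6.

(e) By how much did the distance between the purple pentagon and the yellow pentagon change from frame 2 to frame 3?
+3.4

Distance in frame 2: 2.9. Distance in frame 3: 6.3.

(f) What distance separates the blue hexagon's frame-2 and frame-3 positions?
3.9

The blue hexagon moved from (1.6, 3.8) to (5.5, 3.7), a distance of √(3.9² + 0.1²) ≈ 3.9.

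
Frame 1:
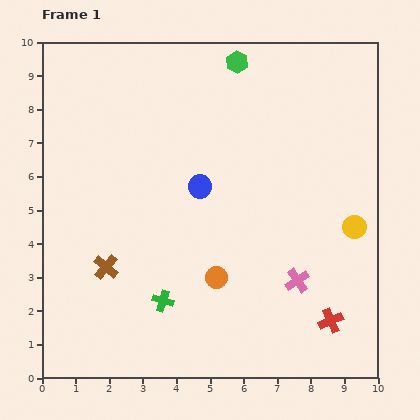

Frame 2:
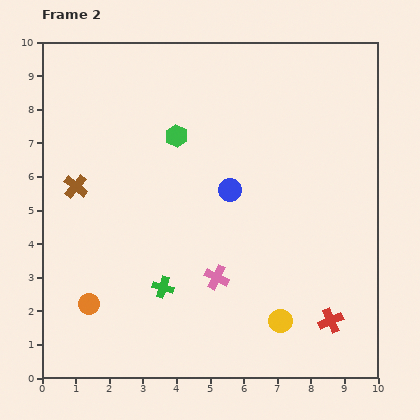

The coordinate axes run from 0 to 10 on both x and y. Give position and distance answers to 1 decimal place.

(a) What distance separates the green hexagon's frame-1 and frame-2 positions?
2.8

The green hexagon moved from (5.8, 9.4) to (4.0, 7.2), a distance of √(1.8² + 2.2²) ≈ 2.8.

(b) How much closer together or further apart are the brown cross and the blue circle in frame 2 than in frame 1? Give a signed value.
+0.9

Distance in frame 1: 3.7. Distance in frame 2: 4.6.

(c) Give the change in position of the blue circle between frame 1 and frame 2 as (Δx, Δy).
(0.9, -0.1)

The blue circle was at (4.7, 5.7) in frame 1 and (5.6, 5.6) in frame 2.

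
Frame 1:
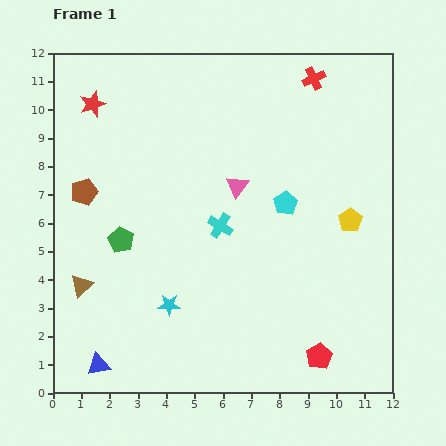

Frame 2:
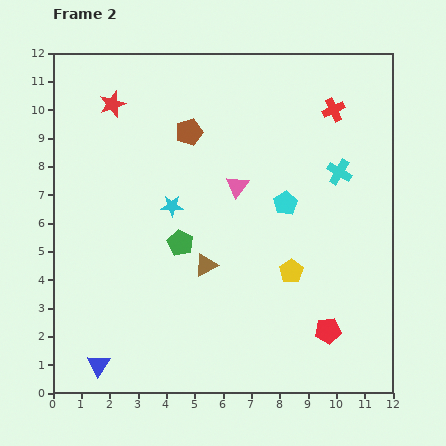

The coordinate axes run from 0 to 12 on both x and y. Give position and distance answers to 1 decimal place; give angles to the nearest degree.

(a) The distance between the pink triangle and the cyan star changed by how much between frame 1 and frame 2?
-2.4

Distance in frame 1: 4.8. Distance in frame 2: 2.4.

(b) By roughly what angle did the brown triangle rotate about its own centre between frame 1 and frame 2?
16° clockwise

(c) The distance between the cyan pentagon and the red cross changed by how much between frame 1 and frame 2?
-0.8

Distance in frame 1: 4.5. Distance in frame 2: 3.7.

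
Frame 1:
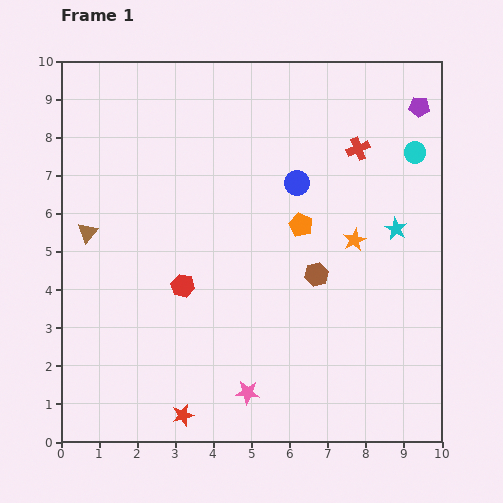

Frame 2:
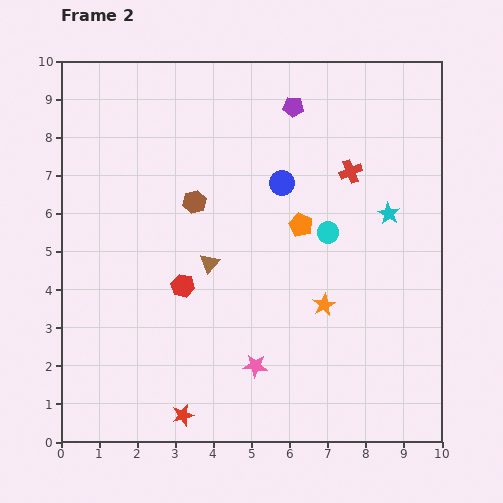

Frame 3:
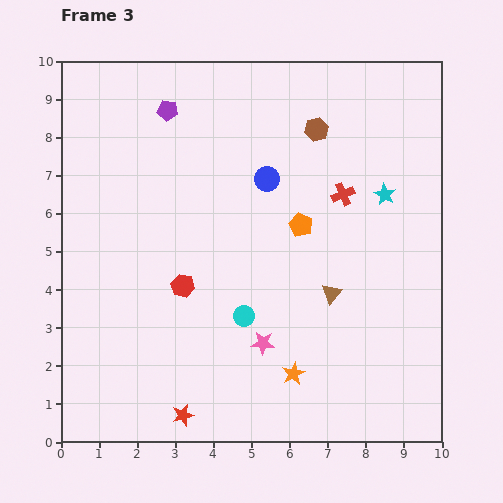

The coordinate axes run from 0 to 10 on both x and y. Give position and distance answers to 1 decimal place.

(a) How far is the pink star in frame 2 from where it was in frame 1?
0.7

The pink star moved from (4.9, 1.3) to (5.1, 2.0), a distance of √(0.2² + 0.7²) ≈ 0.7.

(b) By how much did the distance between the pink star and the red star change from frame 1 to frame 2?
+0.5

Distance in frame 1: 1.8. Distance in frame 2: 2.3.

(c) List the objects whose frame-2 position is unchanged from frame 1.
the red hexagon, the orange pentagon, the red star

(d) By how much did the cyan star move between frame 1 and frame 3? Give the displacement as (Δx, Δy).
(-0.3, 0.9)

The cyan star was at (8.8, 5.6) in frame 1 and (8.5, 6.5) in frame 3.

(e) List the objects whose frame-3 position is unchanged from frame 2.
the red hexagon, the orange pentagon, the red star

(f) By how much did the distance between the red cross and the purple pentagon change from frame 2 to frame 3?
+2.8

Distance in frame 2: 2.3. Distance in frame 3: 5.1.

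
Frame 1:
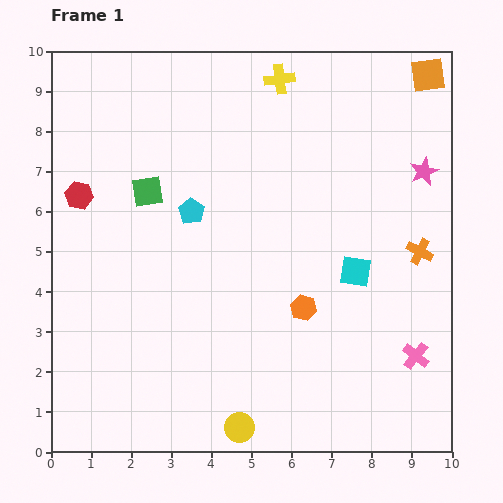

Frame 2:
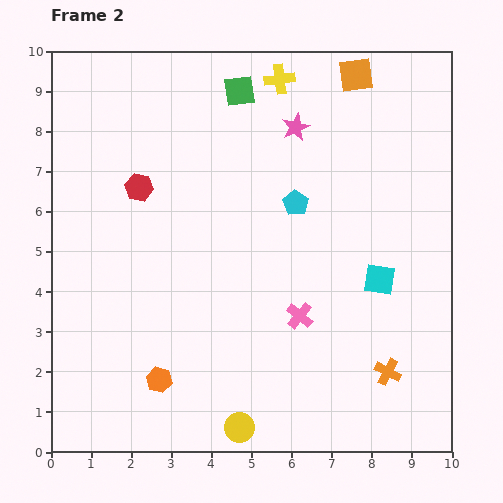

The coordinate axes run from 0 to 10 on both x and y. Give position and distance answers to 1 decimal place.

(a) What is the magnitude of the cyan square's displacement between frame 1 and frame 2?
0.6

The cyan square moved from (7.6, 4.5) to (8.2, 4.3), a distance of √(0.6² + 0.2²) ≈ 0.6.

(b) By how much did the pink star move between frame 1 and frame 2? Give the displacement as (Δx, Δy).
(-3.2, 1.1)

The pink star was at (9.3, 7.0) in frame 1 and (6.1, 8.1) in frame 2.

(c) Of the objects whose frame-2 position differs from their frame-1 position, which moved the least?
the cyan square

(moved 0.6)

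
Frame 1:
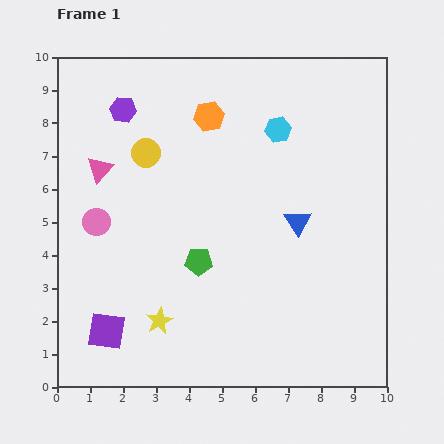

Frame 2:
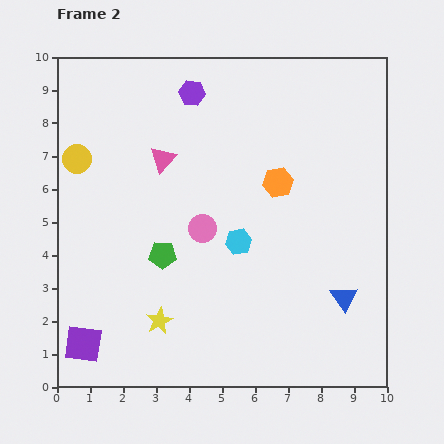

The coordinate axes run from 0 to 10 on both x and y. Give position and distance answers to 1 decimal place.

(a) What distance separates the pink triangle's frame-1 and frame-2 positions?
1.9

The pink triangle moved from (1.3, 6.6) to (3.2, 6.9), a distance of √(1.9² + 0.3²) ≈ 1.9.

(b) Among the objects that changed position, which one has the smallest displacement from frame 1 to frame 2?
the purple square

(moved 0.8)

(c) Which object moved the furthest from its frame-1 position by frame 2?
the cyan hexagon

(moved 3.6; next 3.2)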